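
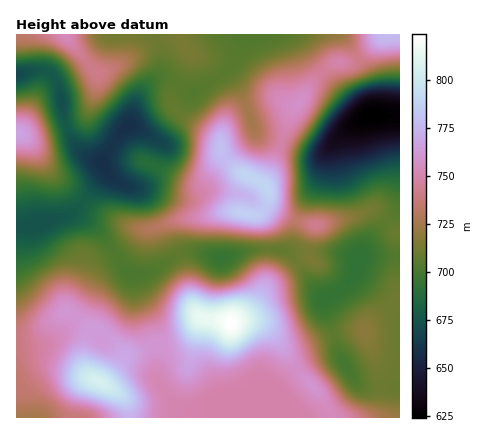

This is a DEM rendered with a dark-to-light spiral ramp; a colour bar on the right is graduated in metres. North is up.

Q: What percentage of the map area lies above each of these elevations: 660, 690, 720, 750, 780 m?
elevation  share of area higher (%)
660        96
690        83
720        50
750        26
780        6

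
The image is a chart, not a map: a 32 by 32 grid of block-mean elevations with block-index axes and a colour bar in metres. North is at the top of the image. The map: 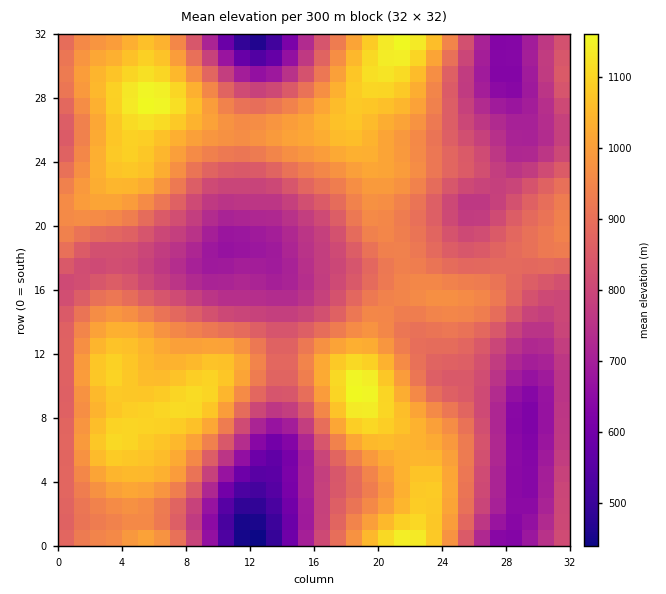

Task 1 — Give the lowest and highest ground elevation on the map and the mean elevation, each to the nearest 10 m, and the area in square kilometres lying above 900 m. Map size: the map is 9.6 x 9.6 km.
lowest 430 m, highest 1170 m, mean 890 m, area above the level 45.8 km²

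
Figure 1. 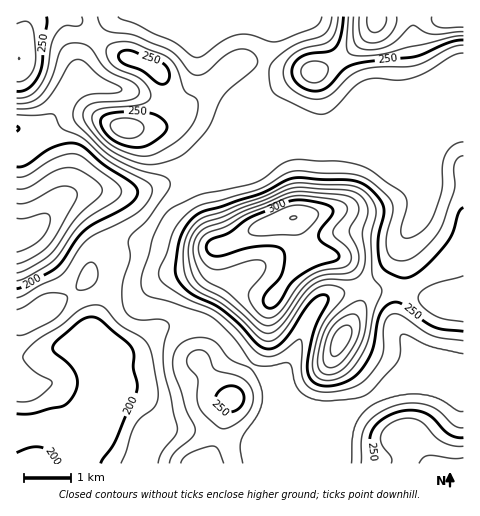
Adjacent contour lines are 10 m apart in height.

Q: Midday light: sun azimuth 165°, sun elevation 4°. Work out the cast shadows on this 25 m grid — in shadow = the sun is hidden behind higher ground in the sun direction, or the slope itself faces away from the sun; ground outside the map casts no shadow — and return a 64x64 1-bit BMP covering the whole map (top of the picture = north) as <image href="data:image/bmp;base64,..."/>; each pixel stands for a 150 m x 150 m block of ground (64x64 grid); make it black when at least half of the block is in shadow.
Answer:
<image width="64" height="64" href="data:image/bmp;base64,Qk0+AgAAAAAAAD4AAAAoAAAAQAAAAEAAAAABAAEAAAAAAAACAAATCwAAEwsAAAIAAAAAAAAA////AAAAAAAAAAAAAAAAAAAAAAAAAAAAAAAAAAAAAAAAAAAAAAAAAAAAAAAAAAAAAAAAAAAAAAAAAAAAAAAAAAAAAAAAAAAAAAAAAAAAAAAAAAAAAAAAAAAAAAAAAAAAAAAAAAAAAAAAAAAAAAAAAAAAAAAAAAAAAAAAAAAAAAAAAAAAAAAAAAAAAAAAAAAAAAAAAAAAAAAAAAAAAAAAAAAAAAAAAAAAAAAAAAAMAAAAAAAAAAwAAAAAAAAAAAAAAAAAAAAAAAAAAAAAAAAAAAAAAAAAAAAAAAAAAAAAAAAgAAAAAAAAAAAAAAAAAAAAAAAAAAAAAAAAAAAAAAAAAAAAAAAAAAAAAAAAAAAAAAAAAAB8AAAAAAAAAH8AAAAAAAAAf/AAAAAAAAB//gAAAAAAAH//8AAAAAAAP//+AAAAAAAP//+AAAAAAAf//4AAAAAAAf//AAAAAAAA//4AAAAAAAA/4AAAAAAAAAcAAAAAAAAAAAAAAAAAAAAAAAAAAAAAAAAAAAAAAAAAAAAAAAAAAAAAAAAAAAeAAAAAAAAAD4AAAAAAAAAPAAAAAAAAAAAAAAAAAAAAAAAAAAAAAAAAAAAAAAAAAAAAAAAAAAAAAAAAAAAAAAAAAAAAAAAAAAAAAABAAAAAAAAAAAAAAAAAAAAAAAAAAAAAAAAAAAAAAAAAAAAAAA=="/>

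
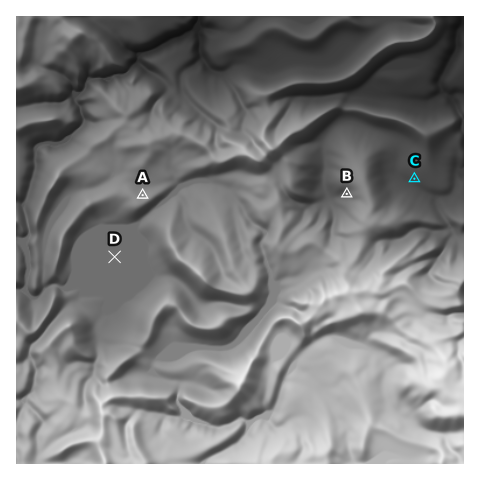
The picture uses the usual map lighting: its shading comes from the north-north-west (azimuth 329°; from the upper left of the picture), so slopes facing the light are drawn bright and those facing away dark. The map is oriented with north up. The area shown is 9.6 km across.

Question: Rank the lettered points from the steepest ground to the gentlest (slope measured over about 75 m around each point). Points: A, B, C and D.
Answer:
B A C D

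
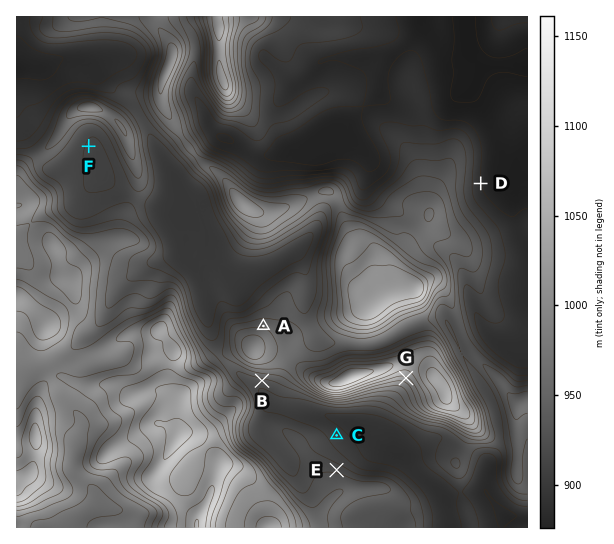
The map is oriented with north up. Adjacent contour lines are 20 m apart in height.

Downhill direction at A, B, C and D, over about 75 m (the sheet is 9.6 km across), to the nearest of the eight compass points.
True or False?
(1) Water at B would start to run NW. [False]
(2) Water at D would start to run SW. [False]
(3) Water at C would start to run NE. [True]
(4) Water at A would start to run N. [True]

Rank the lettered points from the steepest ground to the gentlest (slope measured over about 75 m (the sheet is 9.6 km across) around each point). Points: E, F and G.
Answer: G E F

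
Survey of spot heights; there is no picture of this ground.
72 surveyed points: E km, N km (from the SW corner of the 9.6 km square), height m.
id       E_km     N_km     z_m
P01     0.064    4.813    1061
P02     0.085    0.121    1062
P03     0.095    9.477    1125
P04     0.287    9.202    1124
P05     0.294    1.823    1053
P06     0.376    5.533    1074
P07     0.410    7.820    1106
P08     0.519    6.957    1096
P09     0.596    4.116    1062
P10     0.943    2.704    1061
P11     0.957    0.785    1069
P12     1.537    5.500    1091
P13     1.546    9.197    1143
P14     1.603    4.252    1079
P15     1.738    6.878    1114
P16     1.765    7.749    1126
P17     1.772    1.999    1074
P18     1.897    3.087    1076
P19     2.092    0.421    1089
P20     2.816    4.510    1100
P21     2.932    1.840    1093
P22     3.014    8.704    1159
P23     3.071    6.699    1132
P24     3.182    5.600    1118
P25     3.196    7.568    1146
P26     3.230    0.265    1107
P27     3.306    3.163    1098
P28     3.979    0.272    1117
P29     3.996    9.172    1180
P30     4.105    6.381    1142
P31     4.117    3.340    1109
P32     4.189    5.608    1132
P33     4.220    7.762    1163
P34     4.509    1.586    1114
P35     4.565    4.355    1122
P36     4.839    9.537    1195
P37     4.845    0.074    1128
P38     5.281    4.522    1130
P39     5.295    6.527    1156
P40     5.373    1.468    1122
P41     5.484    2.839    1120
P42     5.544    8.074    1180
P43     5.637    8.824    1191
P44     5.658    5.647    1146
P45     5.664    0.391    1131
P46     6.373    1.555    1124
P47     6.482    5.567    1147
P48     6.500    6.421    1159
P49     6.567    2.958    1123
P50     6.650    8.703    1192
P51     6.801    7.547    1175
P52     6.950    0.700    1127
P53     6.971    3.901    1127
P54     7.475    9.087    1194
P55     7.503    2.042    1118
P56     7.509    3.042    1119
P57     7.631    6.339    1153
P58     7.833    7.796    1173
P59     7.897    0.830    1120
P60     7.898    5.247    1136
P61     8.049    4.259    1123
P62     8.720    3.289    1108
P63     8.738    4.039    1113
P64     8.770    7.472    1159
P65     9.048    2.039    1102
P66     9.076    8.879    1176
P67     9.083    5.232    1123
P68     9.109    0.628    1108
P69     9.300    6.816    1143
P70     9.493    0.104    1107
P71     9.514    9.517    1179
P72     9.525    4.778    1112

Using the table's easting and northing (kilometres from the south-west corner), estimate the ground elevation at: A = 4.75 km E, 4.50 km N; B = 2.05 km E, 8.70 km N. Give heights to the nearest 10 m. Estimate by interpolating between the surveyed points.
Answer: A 1130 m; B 1140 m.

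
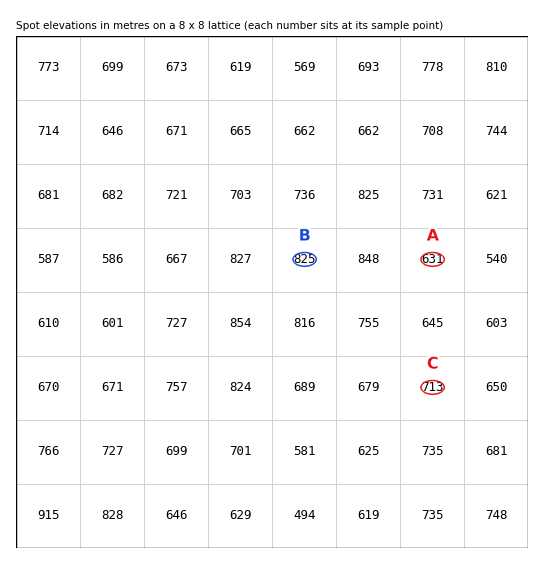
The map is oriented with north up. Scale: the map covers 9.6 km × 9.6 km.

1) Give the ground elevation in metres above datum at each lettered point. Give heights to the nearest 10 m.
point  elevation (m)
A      630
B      820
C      710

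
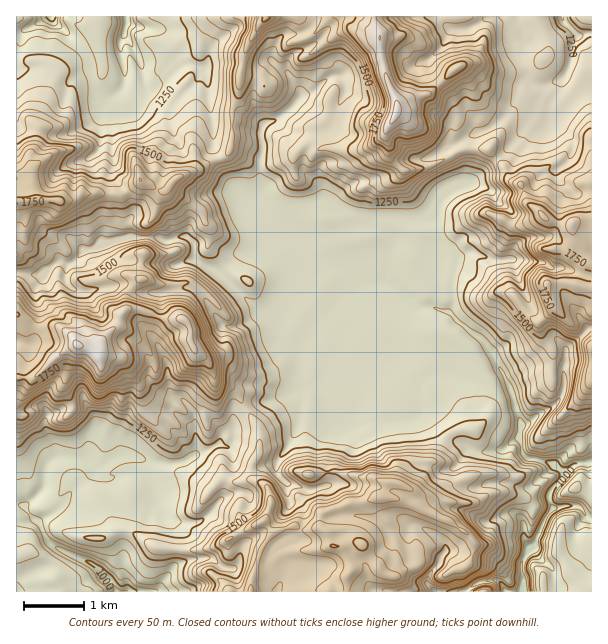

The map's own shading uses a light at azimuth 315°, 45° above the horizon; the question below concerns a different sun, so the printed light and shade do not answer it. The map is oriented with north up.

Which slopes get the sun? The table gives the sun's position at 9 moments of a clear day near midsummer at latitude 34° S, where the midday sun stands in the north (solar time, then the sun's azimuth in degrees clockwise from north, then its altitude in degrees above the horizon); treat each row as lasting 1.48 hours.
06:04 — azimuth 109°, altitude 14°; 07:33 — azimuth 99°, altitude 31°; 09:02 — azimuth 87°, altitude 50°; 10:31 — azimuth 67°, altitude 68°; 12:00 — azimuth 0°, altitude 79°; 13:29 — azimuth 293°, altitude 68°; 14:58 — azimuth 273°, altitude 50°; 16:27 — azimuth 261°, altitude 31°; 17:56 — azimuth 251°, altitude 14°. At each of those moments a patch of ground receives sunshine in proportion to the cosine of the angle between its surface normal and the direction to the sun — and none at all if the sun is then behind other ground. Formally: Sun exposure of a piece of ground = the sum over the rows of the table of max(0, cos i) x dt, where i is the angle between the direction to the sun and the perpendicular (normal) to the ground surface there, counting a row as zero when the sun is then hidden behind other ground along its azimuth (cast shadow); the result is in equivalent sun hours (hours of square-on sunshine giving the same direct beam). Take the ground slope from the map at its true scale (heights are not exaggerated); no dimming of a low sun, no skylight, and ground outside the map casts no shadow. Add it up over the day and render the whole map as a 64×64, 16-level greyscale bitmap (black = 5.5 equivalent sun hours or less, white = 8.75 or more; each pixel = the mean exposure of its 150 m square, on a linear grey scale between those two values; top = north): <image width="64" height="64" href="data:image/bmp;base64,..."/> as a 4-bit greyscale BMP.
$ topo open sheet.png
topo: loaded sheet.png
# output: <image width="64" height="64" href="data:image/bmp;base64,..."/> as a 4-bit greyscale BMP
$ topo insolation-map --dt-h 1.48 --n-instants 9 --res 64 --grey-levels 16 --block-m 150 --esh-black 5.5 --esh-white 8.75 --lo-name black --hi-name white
<image width="64" height="64" href="data:image/bmp;base64,Qk12CAAAAAAAAHYAAAAoAAAAQAAAAEAAAAABAAQAAAAAAAAIAAATCwAAEwsAABAAAAAAAAAAAAAAABEREQAiIiIAMzMzAERERABVVVUAZmZmAHd3dwCIiIgAmZmZAKqqqgC7u7sAzMzMAN3d3QDu7u4A////AO///u7Zh6mszLmYq4rN7//t3u7uynmnAAAAAwI17u7///7u/rhZvNzNuEaWZ97v//7d3e3MuVAnQQACYATt7/7//u7Jh27d25y5h1eXzv///t3O7e3NokfdcjaAB5vf7/7+yHhX3u3Kh6qImJrO///u3N7+3e7saLzZiYACe+7/79mIVYzu273KupiNrK7/7u287u3e7v66zedXphEb/v/uuWebzd3LzLmamZysve/+3d7u7N7e7dzN2HenEAfu7+24zt3d7u2qmsy6U6us7u7c7+3N3d7d28yBWbgQBN3d7Lze3e7u3czN3cuYh53HrLy7zMzu7uyr1yeKyiIBvcjd3u7u/+7t3d7bnMvHOKY3nO7u7/7tvNtnmJvKSAAWme7v/////+3d7ty3ysmXtXiXa+7uzM3uzLp5qoitUiNE7u7///7v/93u3MmcuriUaoZlVq3u7+3LiIrLvNxQIl3/7v//7u/+3e7dzazLmoVoesyZvO7uuYrNy6vMzFAb7v/u///v/+7e7t3d3c23NiOJvMq8uoZ6qrzcvNyrszLM/+/////////t3dzbvMl1iprLcgIDirzMl4mqynmWhEb/7////////+3dzNvM6ndDM1MQADebzMu5dmaIQ1ZXad7v///////tvNzcqszdiZhmVXl1cyNFebzMy5lANo25zO7u/////tqs3dzd3N7Ku7u7zMuodnic3c3dtyrMq+6pvKrO///siN3cvN7d3czd7u7u7u7d3M3+7t6kSduovYWZVFrv7ceN7sytzu3tze3v/////+7u7d7u7sN3inp22ni7ZqzJqe7t3L7N7tvN7e/////////+7t7utVd1qpe6pIzIJIeL7t7bzLvevM3e///////////u7u6Fh2ZMucNGmqUiSpvd7tvJiM3d3u/////////////+7WaapVa7uCa6YDQonLzMu6d4zd3e//////////////77Z6zLBZzcZL1QNVmruamHiZi73d7///////////////mJvNwVbMvIfXRqiaqciHR6iavN3u7/////////////yJvN3Chr3auZd527u7xnirx6u73d7e////////////6ZrM3cOXnd2rua7s3LyXic14uqvN3d3v//////////+5vMzN1ZiN3tut3uvM3Jia6VeZq83d3d3//////////Ju8zMzGd47N27u9vLzLir3XZ1is3d3d3e/////////au6upmacmfs3Lichr68qrvcVpeazt3d3d3v//////7cy5u4eJUomemHe5ZGrru9vMZIV5u93d3d3d/////+7u3JnKetxZy4pWiVI1eZu5ZnRGloq83d3d3d3v///+7v7Kq7mdya3L2FdmZXdSRCNUEnuoi93t3d3d3e//////7bzMqciX3d7nmZmKvLqcyrzLzYasve3d3d3d7/////7d3Km8dnne7uq7qqvd3d3cqIulWcvN7t3d3d3//////d3duZk2erzLzMzMqIm8y5dkESa8zM3e3d3d3f/////t3d3clVdTFYzovN27zcu725marMzd3d3u7d3u/////t3d7tupmWV5vey83dq6iKzciZnJve3e7v/////////93d3d3KmVEYz/7czd3cvbYgAzWLnt3d7//////////+3d3dzMt3h3ru/+vN3d68zMlpq8l9zN7///////////3d3t3cuZNYnN7/7Mp53u3tuGKbur673v/////////////+3ImJvLqr3u/tu4Wc3u7dyoq73Kzd7////////////+3MqHqYu8uZztuayHm83MzNibzbrd3f///////u7u7t3cqHYEZrl4ZZ3dzcyqrMyr3JvKq93d//////26l4msvdyWQVd5aMypveyIutzM3bvuuaq97d3/7Lzv7Ku6domM3duHl2yszNzu/aeXh4m7zdzXeHrd3/7KvO27ze3ZVVe93blnjMqr3e79qVVYqXi6uoiqh4q+66zLyqu6u6qFICe8qZtozbury+2pqXiXmLq5hpu4V73Mzcut7tuni3i6YUh3u6ir3LvZyqqHaYeYi6y6zLzKvLze7crMy7qomszMd4rc26qrzNh5QlmVmHRHzbrMy9vLq97v7u3LhphFWe7e3c3e3LvM2ompdDWadWisvN3M3LurzN7t3Ll4lVVEvu7Lzd7t3Mvd3t3Mu7upmrzc3rzMvLrN7u3Luoi4y6aq3u7d7v3d26zbqrzd3Mu7zu3dvM28yty83buqhb3siKrd3u7v/d3cu6vMzd7d7t3e7ezLzrqqnMzdy7l1ftuInNzN3v//7u3Mzd3d3t7//t3+28u9u6pp3M3Ku5Z93Ieb283d7////u3e7u7e/+7+3e/cy5us3Gi9zMm7hJmammi63M3d7/7//u7u7u//7v7+3sy7i73teJ3MqbpUtmZ5t4vMze3e7u/+7u/u7//e7v/dzLuLzdt5m8uat0moiqm7esvN7c/t3v7//u7//s3d/t3du5rMypqHnJmWXJq6qIm7uazd3+3N/u7u3v/9vM3t3ty7msrKmblXiGSNi8qJVVioq93P/azt3u7u//ybvu3d7cuot7u4i8ZGRb2azLiHVpm93c3tqe3d3M7//Ii+7d7t2rh4eszcvaVs7rzNusqYq73d3d2orKh1vf/9Vqzd7d3bmllGre7cyt3tqnir3cubzd3e2Ja9ula97/1zrt3t3d2omLet/t3MvNuIiazczNze7v62XO"/>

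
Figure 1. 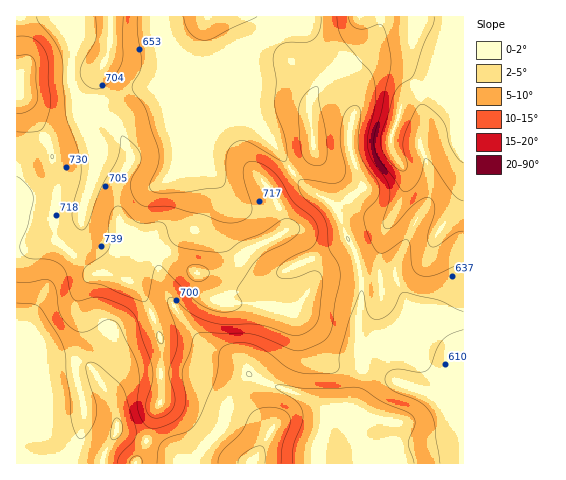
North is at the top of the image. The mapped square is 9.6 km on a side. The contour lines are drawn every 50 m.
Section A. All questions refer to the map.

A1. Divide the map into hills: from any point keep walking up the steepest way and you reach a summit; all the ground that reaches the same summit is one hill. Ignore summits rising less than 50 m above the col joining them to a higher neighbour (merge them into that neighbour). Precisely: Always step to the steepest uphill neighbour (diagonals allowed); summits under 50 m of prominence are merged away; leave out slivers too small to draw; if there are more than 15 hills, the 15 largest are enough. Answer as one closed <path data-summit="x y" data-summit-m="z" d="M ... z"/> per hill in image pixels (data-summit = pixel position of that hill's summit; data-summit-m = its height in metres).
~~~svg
<path data-summit="392 134" data-summit-m="838" d="M463 16l-305 1 0 11 6 17 20 24 14 25 4 4 11-3 10 1 18 8 7 6 52 71 11 10 25 16 9 27 11 18 5 25 0 24-2 11 0 32 3 17-1 21-7 28-17 2-9 7-11 30 1 15 146-1z"/><path data-summit="197 273" data-summit-m="813" d="M154 88l-18 0-30 12-28 4 2 16 18 32-3 20-14 42-28 2-37-9 0 167 20-10 20-3 26 1 12 9 17 29 3-11 12-11 11-4 55 0 18 12 14 4 11-3 15-13 9 6 34 12 22 10 10 10 1 11 2-5 9-6 10-3 7 1 8-35 0-14-3-17 2-67-5-25-11-18-9-27-25-16-11-10-28-41-24-30-7-6-26-9-26 4z"/><path data-summit="18 95" data-summit-m="826" d="M158 16l-142 1 1 189 7 4 29 6 28-2 14-42 3-20-18-32-2-16 28-4 30-12 18 0 35 11 13-2-18-28-20-24-6-17z"/><path data-summit="251 462" data-summit-m="661" d="M250 374l-10 9-8 12-6 12-3 20-33 36 126 1 1-15 8-25 0-12-2-3-8-7-16-8-32-10z"/>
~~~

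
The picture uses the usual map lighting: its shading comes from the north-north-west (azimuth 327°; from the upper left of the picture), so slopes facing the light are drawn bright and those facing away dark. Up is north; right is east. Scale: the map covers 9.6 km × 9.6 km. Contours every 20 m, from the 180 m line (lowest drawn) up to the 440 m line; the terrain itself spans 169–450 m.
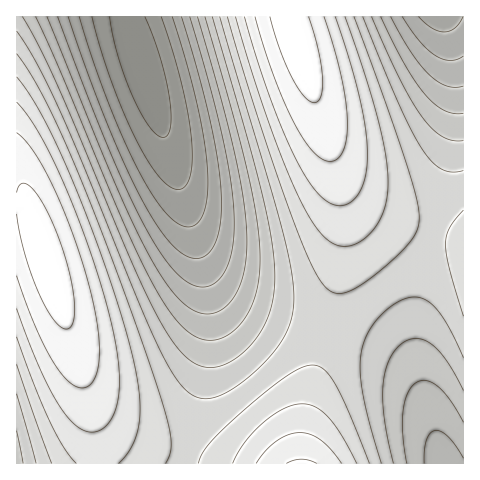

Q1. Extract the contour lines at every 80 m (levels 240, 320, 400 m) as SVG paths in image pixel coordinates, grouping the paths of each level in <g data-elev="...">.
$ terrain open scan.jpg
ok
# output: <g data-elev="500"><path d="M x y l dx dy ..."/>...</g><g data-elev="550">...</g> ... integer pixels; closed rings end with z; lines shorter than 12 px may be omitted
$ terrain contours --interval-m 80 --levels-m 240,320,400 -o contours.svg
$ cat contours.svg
<g data-elev="240"><path d="M181 17l16 53 12 46 8 41 4 32 0 28-4 21-8 15-6 4-6 1-11-2-14-12-14-18-15-25-18-36-19-43-38-105"/><path d="M463 17l-8 11-10 4-13-4-13-11"/></g><g data-elev="320"><path d="M393 463l-8-40-2-33 1-14 3-12 5-10 6-7 7-6 8-2 8 0 9 4 8 7 8 10 17 30"/><path d="M17 431l6 32"/><path d="M463 141l-10 0-11-4-9-7-10-12-23-38-28-63"/><path d="M212 17l50 178 10 47 3 36-1 17-4 16-5 14-8 12-11 13-12 10-12 6-12 2-13-3-12-9-13-16-14-23-28-59-74-175-18-39-16-27"/></g><g data-elev="400"><path d="M342 463l-10-13-11-10-10-6-11-1-12 2-11 6-11 10-10 12"/><path d="M17 309l24 62 12 24 10 17 11 12 10 7 10 1 9-3 7-8 5-9 3-12 1-14-2-33-9-45-20-63-26-66-24-48-11-16-10-13"/><path d="M244 17l26 80 14 36 13 27 11 21 12 14 10 8 11 3 11-5 9-12 5-17 1-21-2-26-6-31-10-35-14-42"/></g>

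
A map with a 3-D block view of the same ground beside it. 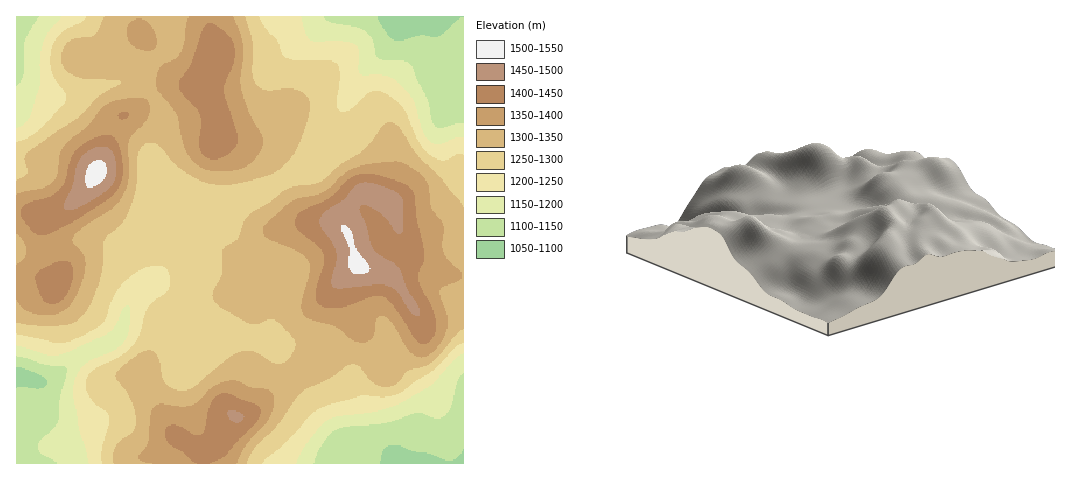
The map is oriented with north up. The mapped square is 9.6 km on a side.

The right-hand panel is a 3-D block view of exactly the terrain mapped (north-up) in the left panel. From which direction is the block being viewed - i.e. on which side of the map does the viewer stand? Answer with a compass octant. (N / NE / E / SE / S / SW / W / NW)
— SE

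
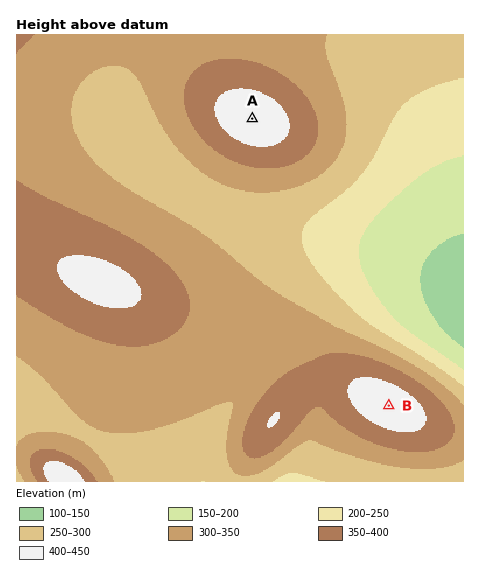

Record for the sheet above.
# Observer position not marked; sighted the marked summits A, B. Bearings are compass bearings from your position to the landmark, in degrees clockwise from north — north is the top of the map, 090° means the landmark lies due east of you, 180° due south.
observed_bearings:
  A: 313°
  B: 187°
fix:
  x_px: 406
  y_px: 262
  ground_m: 160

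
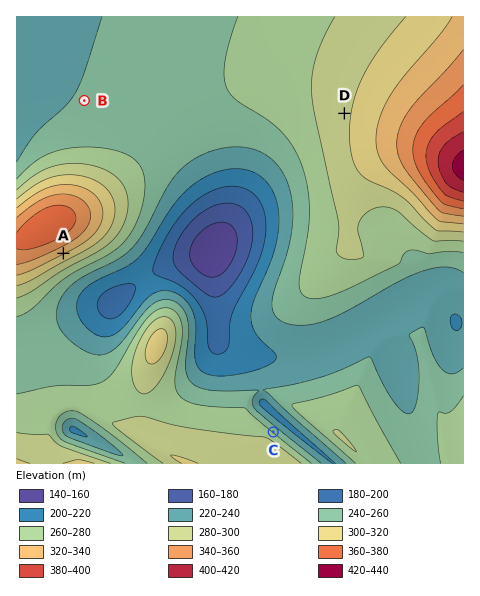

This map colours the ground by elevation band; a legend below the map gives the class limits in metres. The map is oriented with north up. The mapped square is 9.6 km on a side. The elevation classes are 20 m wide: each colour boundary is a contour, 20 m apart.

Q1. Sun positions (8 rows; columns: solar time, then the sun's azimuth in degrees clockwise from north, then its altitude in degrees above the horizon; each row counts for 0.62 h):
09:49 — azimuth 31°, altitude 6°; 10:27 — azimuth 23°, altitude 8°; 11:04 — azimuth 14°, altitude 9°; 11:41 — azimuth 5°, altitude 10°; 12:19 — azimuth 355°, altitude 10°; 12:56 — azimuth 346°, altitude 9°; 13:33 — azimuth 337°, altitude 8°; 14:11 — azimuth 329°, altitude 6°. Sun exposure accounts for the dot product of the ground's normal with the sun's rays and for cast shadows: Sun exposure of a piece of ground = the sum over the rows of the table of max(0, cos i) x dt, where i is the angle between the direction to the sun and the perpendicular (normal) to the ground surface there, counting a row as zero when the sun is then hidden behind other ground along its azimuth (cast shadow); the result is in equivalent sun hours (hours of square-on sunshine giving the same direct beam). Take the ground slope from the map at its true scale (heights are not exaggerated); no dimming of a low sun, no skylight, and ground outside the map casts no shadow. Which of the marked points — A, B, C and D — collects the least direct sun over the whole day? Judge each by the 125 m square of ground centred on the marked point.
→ A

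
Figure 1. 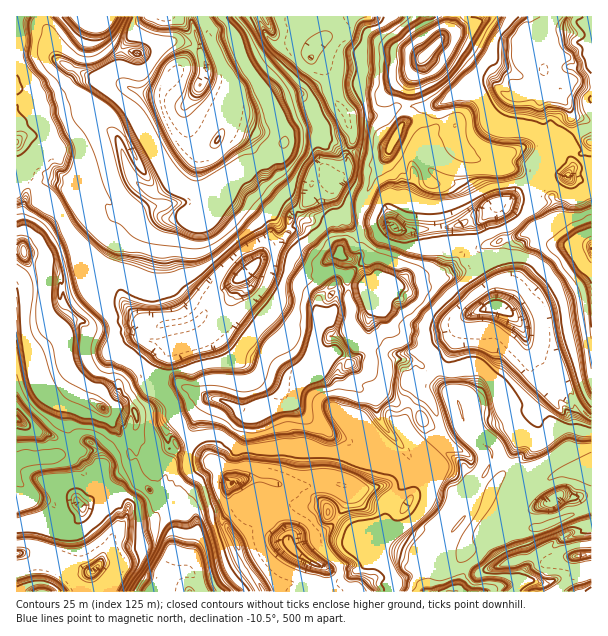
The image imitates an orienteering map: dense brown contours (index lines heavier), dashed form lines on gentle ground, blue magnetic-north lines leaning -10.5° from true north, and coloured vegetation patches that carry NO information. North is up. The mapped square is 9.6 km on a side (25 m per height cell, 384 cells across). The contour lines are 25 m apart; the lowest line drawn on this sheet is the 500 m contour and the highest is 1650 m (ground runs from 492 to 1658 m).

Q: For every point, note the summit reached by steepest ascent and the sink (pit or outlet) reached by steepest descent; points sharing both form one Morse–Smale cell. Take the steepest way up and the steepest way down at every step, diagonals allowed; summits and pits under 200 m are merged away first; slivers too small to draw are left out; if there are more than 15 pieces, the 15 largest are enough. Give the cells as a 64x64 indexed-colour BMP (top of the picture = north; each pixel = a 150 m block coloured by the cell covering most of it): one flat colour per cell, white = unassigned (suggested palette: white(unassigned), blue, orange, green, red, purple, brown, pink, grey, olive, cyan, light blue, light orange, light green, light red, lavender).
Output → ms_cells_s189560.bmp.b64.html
<image width="64" height="64" href="data:image/bmp;base64,Qk12CAAAAAAAAHYAAAAoAAAAQAAAAEAAAAABAAQAAAAAAAAIAAATCwAAEwsAABAAAAAAAAAA////ALR3HwAOf/8ALKAsACgn1gC9Z5QAS1aMAMJ34wB/f38AIr28AM++FwDox64AeLv/AIrfmACWmP8A1bDFAAAAAAAAu7u7AADu7u7nd3d3d3fd3d3dmZmZmZmZmQAAAAAAAAALu7uwAO7u7nd3d3d3d3fd3d2ZmZmZmZmZmQAAAAAAAAu7u7AO7u7nd3d3d3d3d93d3ZmZmZmZmZmZkAAAAAAAu7u7sADu7ud3d3d3d3d33d3dmZmZmZmZCZmQAAAAAAC7u7uwAO7ud3d3d3d3d3fd3d2ZmZmZmZmZmZAAAAAAAAu7u7AA7u53d3d3d3d3d93d3dmZmZmZmZmZkAAAAAAAC7u7sADu53d3d3d3d3d3fd3d3ZmZmZmZmZmQu7u7AAAAu7uwAO7nd3d3d3d3d3d33d3d0AmZmZmZmZm7u7uwAAC7u7AO7ud3d3d3d3d3d3fd3d3dAJmZmZmZmbu7u7AAALu7AA7u7nd3d3d3d3d3d33d3d0AmZmZmZmZu7u7uwAAu7AADu7ud3d3d3d3d3d3Vd3d3QAJmZmZmZm7u7u7sLu7sO7u7u53d3d3d3d3d3VVXd3d0AmZmZmZmbu7u7u7u7sADu7u7lVVVVVVVVd3dVVV3d3QBmaQaZmZu7u7u7u7sAAO7u7lVVVVVVVVV3d3VVXd3QBmZmZmZpALu7u7sLsARA7u7lVVVVVVVVVVd3VVVd3QAAZmZmZmZgAAALuwAEREQO7lVVVVVVVVVVV3dVVQ3QAABmZmZmZmAAAAuwAARERA7lVVVVVVVVVVVXdVVQAAAABmZmZmZmYAAP8AAAREREAFVVVVVVVVVVVVdVVVAAAABmZmZmZmZg///wAABEREQDNVVVVVVVVVVVVVVVAABmBmZmZmZmZm////AABEREREM1VVVVVVVVVVVVVVUAAGZmZmZmZmZmb///8AAEREREQzNVUzMzVVVVVVVVVVAGZmZmZmZmZmav////REREREQzMzMzMzMzVVVVVVVczAZmZmZmZmZmaq////REREREQzMzMzMzMzNVVVVVXMzMZmZmZmZmZmaqr///REREREQzMzMzMzMzMzVVVVXMzMxmZmZmZmZmaqqv//REREREREMzMzMzMzMzM1VVXMzMwAZmZmZmZmaqqq//9EREREREQzMzMzMzMzMzNVXMzMzMAGZmZmZmaqqqr//0REREREREMzMzMzMzMzMzMzzMzMzABmZmZmaqqqqv/0REREREREQDMzMzMzMzMzMzM8zMzMwAZmZmZqqqqq/0REREREREAAAAMzMzMzMzMzMzzMzMzMBmZmZmqqqqr/REREREREEQAAADMzMzMzMzMzPMzMzMzGZmZmqqqqqv9EREREREERERAAAzMzMzMzMzM8zMzMzMxmZmqqqqqq/0REREREEREREQADMzMzMzMzMzPMzMzMzMxmqqqqqqr/REREREQREREREAAzMzMzMzMzM8zMzMzMzMqqqqqqqv9EREREQREREREREDMzMzMzMzMzPMzMzMzMyqqqqqqq/0REREQRERERERERMzMzMzMzMzMwDMzMzMzKqqqqqqr/REREQRERERERERETMzMzMzMzMwAAAAzMzMqqqqqqqvREREQRERERERERERETMzMzMzMzAAAAAAzMqqqqqqqq9EREQRERERERERERERMzMzMzAAAAAAAAAMqqqqqqqqpERERBERERERERERERERMzMzMwAAAAAAAAAKqqqqqqqkRERBERERERERERERERETMzMzMAAAAAAAAAAACqoAAAREREERERERERERERERERMzMzMwAAIiIgAAAAAAAAAABEREEREREREREREREREREzMzM4IiIiIiIiAAAAAAAAAEREQRERERERERERERERERMzM4giIiIiIiIiIAAAAAAAREERERERERERERERERERETMziIIiIiIiIiIiIAAAAABEEREREREREREREREREREREziIgiIiIiIiIiIiAAAAAEQRERERERERERERERERERETOIiCIiIiIiIiIiIiAAACERERERERERERERERERERERERiIgiKIIiIiIiIiIiIiIREREREREREREREREREREREREYiIKIgiIiIiIiIiIiIhERERERERERERERERERERERERiIiIiCIiIiIiIiIiIiERERERERERERERERERERERERGIiIiIgiIiIiIiIiIiIREREREREREREREREREREREREYiIiIiCIiIiIiIiIiIhERERERERERERERERERERERERiIiIiIiCIiIiIiIiIiERERERERERERERERERERERERGIiIgiIiIiIiIiIiIiIRERERERERERERERERERERERGIiIiCIiIiIiIiIiIiIhEREREREREREREREREREREREYiIiIIiIiIiIiIiIiIiEREREREREREREREREREREREYiIiIgiIiIiIiIiIiIiIRERERERERERERERERERERERiIiIiIIiIiIiIiIiIiIhEREREAABERERERERERERERGIiIiIgiIiIiIiIiIiIiERERAAAAERERERERERERERGIiIiIiIIiIiIiIiIiIiIREQAAAAARERERERERERERGIiIiIiIgiIiIiIiIiIiIhERAAAAABERERERERERERGIiIiIiIiIIiIiIiIiIiIiEREAAAAAARERERERERGIiIiIiIiIiIiCIiIiIiIiIiIREAAAAAABEREREREREYiIiIiIiIiIiIgiIiIiIiIiIhEQAAAAAAAREREREREYiIiIiIiIiIiIiCIiIiIiIiIi"/>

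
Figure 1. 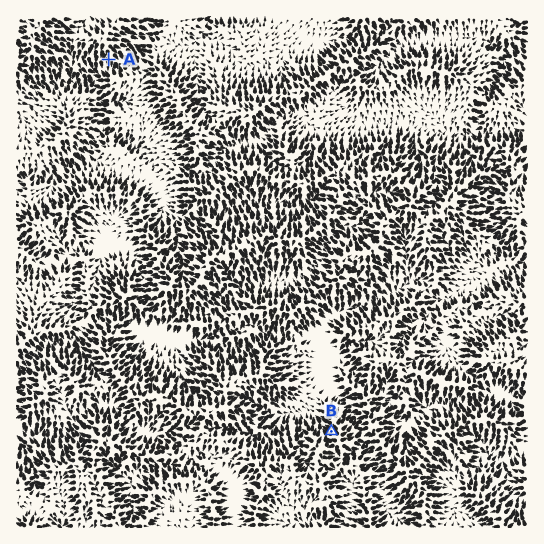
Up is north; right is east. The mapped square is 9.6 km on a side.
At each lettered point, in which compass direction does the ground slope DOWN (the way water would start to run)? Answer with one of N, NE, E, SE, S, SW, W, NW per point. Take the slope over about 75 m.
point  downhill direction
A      S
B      NW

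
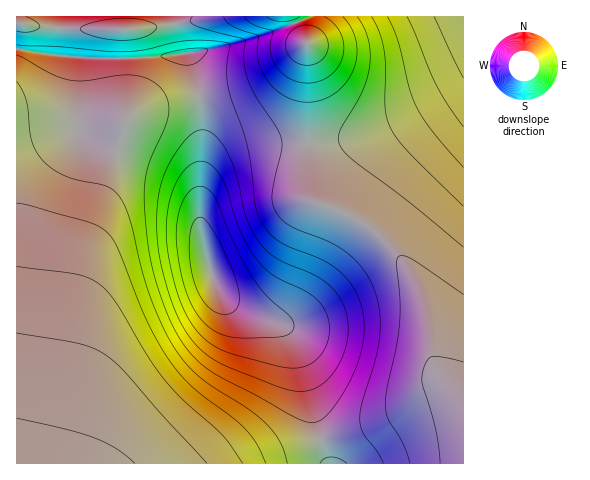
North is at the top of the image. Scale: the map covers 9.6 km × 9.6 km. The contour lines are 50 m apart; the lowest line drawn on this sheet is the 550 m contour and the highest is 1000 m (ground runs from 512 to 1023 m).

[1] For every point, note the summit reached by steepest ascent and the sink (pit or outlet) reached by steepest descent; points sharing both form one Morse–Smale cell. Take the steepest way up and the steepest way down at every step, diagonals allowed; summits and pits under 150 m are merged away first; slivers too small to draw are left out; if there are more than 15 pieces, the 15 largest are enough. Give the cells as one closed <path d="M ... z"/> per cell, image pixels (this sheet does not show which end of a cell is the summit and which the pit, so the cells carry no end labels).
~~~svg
<path d="M17 49l-1 414 312 1-11-36-16-71-10-22-8-9-32-11-20-11-12-12-7-15-12-48 2-118-13-57-41 4-49 1-45-3z"/><path d="M293 16l-276 0-1 32 38 8 45 3 49-1 40-5 8 25 6 33-2 118 12 48 7 15 12 12 20 11 32 11 8 9 10 22 16 71 12 35 134 1 1-61-29-38-7-52-16-39-20-26-23-21-32-17-19-6-6-5-4-48 0-103z"/><path d="M463 16l-169 1 14 31 0 103 4 48 6 5 19 6 32 17 23 21 10 12 19 33 7 20 7 52 28 37z"/>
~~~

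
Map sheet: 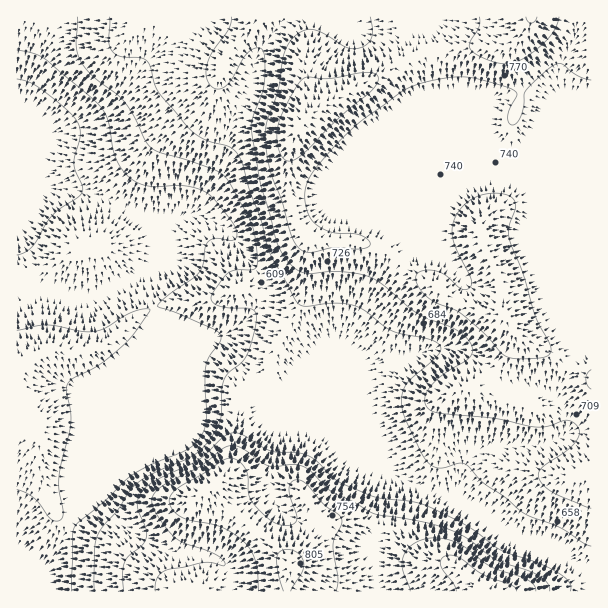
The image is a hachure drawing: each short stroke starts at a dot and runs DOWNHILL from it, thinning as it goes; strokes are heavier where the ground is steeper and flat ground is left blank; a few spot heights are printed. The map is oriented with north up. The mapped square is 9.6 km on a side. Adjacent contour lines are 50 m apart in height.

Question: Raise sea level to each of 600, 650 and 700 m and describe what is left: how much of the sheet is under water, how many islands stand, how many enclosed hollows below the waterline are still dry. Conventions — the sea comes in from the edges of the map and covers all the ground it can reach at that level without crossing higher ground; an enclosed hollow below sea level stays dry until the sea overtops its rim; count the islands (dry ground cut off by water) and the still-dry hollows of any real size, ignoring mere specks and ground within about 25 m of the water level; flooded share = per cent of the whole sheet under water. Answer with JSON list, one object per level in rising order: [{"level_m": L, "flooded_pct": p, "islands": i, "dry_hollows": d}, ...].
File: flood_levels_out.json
[{"level_m": 600, "flooded_pct": 28, "islands": 0, "dry_hollows": 0}, {"level_m": 650, "flooded_pct": 44, "islands": 0, "dry_hollows": 0}, {"level_m": 700, "flooded_pct": 56, "islands": 0, "dry_hollows": 0}]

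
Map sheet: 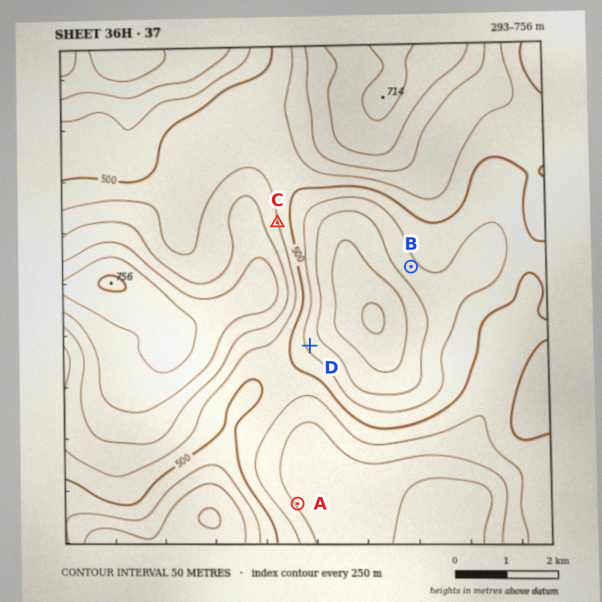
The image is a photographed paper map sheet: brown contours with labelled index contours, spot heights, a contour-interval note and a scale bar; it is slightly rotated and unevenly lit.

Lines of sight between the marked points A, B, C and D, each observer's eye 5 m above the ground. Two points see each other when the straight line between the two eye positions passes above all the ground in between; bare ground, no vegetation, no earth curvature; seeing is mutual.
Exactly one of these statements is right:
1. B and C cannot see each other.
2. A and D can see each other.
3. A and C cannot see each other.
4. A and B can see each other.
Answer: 3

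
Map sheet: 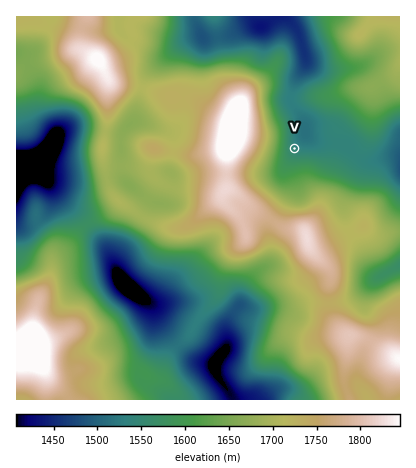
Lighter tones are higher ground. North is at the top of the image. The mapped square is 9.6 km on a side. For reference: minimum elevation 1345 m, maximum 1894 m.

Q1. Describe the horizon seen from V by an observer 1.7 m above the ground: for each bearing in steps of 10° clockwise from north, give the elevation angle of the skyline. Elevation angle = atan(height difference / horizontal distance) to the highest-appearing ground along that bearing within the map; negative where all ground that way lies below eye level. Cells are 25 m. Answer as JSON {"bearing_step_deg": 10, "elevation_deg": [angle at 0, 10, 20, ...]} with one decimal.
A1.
{"bearing_step_deg": 10, "elevation_deg": [-0.5, 0.5, 1.8, 3.0, 2.6, 3.1, 2.7, 1.7, 0.7, 0.0, 0.3, 0.9, 2.3, 3.9, 5.3, 6.4, 6.8, 7.8, 7.6, 7.1, 7.6, 8.2, 8.6, 8.8, 8.8, 10.2, 11.5, 12.8, 13.6, 13.5, 12.6, 11.2, 8.9, 5.6, 2.8, 1.1]}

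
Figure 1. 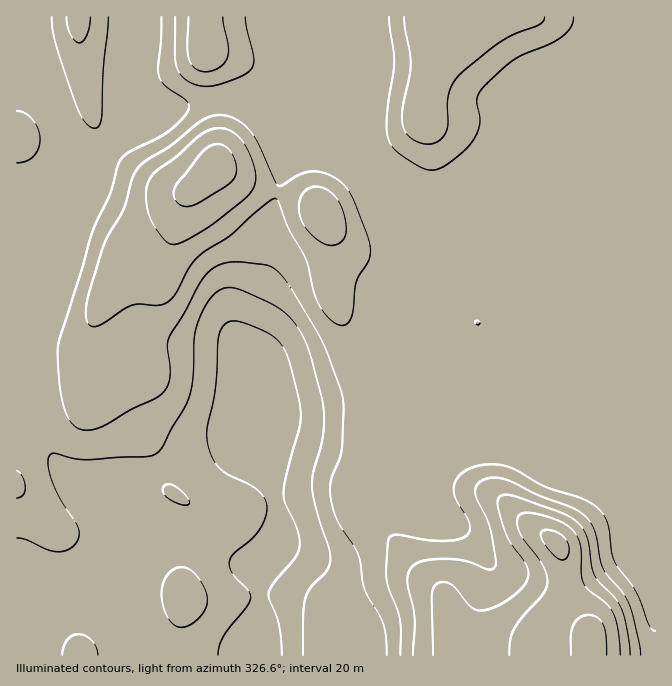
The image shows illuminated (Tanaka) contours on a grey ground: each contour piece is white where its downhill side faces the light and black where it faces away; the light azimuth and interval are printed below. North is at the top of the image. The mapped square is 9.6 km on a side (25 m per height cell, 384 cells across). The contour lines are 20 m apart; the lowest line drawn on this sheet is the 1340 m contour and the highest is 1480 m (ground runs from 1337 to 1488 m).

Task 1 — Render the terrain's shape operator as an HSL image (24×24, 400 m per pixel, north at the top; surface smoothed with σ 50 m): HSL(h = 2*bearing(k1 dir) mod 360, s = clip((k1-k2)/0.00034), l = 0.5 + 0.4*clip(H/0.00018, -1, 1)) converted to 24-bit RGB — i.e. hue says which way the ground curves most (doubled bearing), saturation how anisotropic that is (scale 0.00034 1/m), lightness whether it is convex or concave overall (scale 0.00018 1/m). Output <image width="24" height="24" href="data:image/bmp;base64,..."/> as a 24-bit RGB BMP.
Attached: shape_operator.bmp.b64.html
<image width="24" height="24" href="data:image/bmp;base64,Qk32BgAAAAAAADYAAAAoAAAAGAAAABgAAAABABgAAAAAAMAGAAATCwAAEwsAAAAAAAAAAAAAbnWDa5WbsbOYhluZd26Cmmlcu6lITHVTZn+ARz98WXeOz9yZh1WfIhtfV5yH4s2MgZ1jTWSUp4iTkG6JXXiP5Oat1+uyAAJcen+BZ49xmpNlhWR3c2SDomSPyLeeaYipR36RRT59WaOexM6IjUB7TzBpR4JZzNt/g8GPNIa8d2e5woS+ZrGrwOi67uHQDQAzgHx8g4VtgoVsgH2AX2KGdZanws6ycGise0mgRWebZ5uvsn5+nTqlaVStcqy8qd6ynb2YQF94QFJbpDgt5Pk3MP830ClVXANkfGJemZhhZZBoboJ7bH6DW59owaxafEhDVW14b4J7P3RljUJAhVhPV5pzaduih8qwwnewpB6QVhcohmkk6v/MEvEvJgwngE95YoNvhb6ebnyqdWyOeX1xf4FjoHlVn2VrVpxyYIaDUjlwkEdgmbJradKXVMNpZ3U7WCshZBE9wlrRzP/60vno4DX3OxB3cHiIesijY7ish0qDhnOElG2WhHmQha6riZ7BoJG/VEWWWC+FemakseOqYbqYhlpPgTxqiSt8Rp/DzP/poP/a1Cw91gB7kTCqinOQo8yXZjZvgHVagYBmXoNefKh8ca9/XIFujEVJdliGMjObeqe63+KjfUhsgHt4O2mNX5fky/r4l+59UCQPSCAHf0AkgWVSf49rxIVNgiJroYdOY4tPU5laa69WdJVgckt1gH5+fX6AMFmAj49j4rVkYmmGf3+Ac4J8II4iZ4wMkEwKfjM6gH19gH9/f4B/f4B9s0qQjjWpu62YfZqWbZF1jaVZXYtRTlt8gH9/f3+AN0x0fVhy2c+NZHuff3+AgH9/f4B/f4B+gIB+gH9/gIB/f3+Af4CAf3+Ai0WVfUSdx7mdnIKgkHWWoKyIZquLNliCf3+Af3+ASTJ0gIhXvdhtmmFsf3+Af3+AgIB/f4B/f4B/f3+AgH9/gIB/gIB/f3+AVkNwVIGauMOShn2klYivtaeggJ+mLTl/f3+Af3+ASyR0p59ts9V8XYyRf3+Af3+AgH9/gIB/f4B/f4B/f4CAf3+Af3+Af3+AW3O+RFa00bVnZoZQgohetqRaqaZiLTJzgH9/fVdvTipdsL5drdh3UHaQf3+Af36AlkBXoKpBSJxpfn+AgH9/gIB/gIB/f3+Aj3xPHC6D7Y2Lrptec2hOysBDia5IKzpPcEw/azpFSkJvstiGjtV/R1iJf3+AcnKCal3Gw9jcaka/eXiBf3+Af3+Af4CAf3+Af4B/F0lp1HaH5qGjWk2l0silp4hxNStjZlV6YISiO2u4yOayorN6QVV2fn+Afn+AOKpXpnA6hVhlgH9/gIB/gIB/gH9/f3+AgIB/WHCCG1qI7L2mZlmqz52GuU9WPzdzTrW6Voi5R0GH1+JorI5YTqmtXWiEf4B/f4B/gH9/gH9/f3+Af3+Af4CAf3+Af3+Af4B/fn+AEElz2MCbuVCLvV1Oy2lkX5CWNqZvOSlimT5fv+JxhN6hLiq+cmWDgIB/gH9/gIB/f4CAgH+AgIB/gH9/f4B/f3+Af4B/f3+AGWJ2rY1ozj1+t32AxJ+Wo4ONY45cCTRmgpDN2/LZfc++VBhrf3+AgIB/fXeBhpRuf3+Af3+Af3+Af3+AgH+Af3+AaY9JdYJ8WHaBLVdrrHy6wLfO1ZfCwoqpqMrHAHHKUN3z6vDaxxqdc0GCg0hQpY80RoNFgKBlcHuCf4B/gIB/gIB/f4CAf3+AjsB9OoCNf1VuGquCONy/lnrJ5oLV5NDSv97OFA6EKXYSn2sIhSs3kjR2mT1Et8xxTJl2XqdoWW6Df4B/f4B/f3+AgIB/f3+AxdnRRxyXwz1DPtZyG2clGVEmV7tZ7+jc0oagaQlrgnBxjo9JcYJ1SxiZ2Jy4wdy3Z5rBb4ygSW2Bf4B/f4B/f4B/gH+Af3+A0FlQZQ5yzeKPRpqofWCDTFolKE0AfpcAZxYAfT5BoUiMvLKiR5WMFzZu0K6Z6ueyTmx/kWCETWSPd3+Af4B/f4B/f4B/f3+AiGpRXx9+2/SZPViQYkCW1iXX5l1Ket4eLKl/WrC5bJ6hl5qAjXSmHj2Bq7ZO9L2DmUhMRXNBfYdcRnlffIB8f4B/f4B/f3+AcmWClxio4/mcMVWEOlN+WSSc8NHT3O/lPIHVV1KUfXqAjJBzjWRfNC1vnYNF3dB2vnmhqW6LZnJTd4JGK38rW4JYd4Jzf4B/PzF/vFjT8/jQL0mRPkV+IiFr3u2Q4ud9U0Fwall+f3+AkYl7ZHOVMh98vHWAxtKZgHGZx4i/jXbToJ7WebDXQnm3coqWc4CM"/>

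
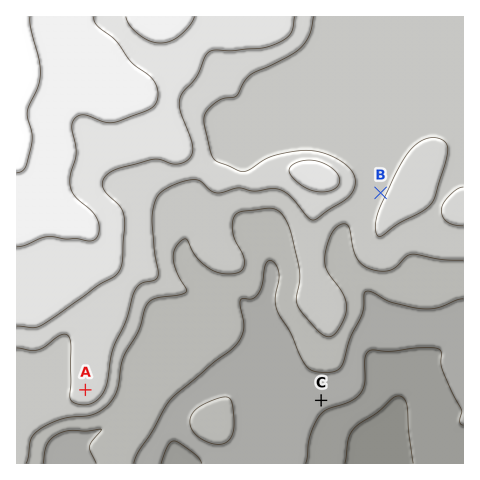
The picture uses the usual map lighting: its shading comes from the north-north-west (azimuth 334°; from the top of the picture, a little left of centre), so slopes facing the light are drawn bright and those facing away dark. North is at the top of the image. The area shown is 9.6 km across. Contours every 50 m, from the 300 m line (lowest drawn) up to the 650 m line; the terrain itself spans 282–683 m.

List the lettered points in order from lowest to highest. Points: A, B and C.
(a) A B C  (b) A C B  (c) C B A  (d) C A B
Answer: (c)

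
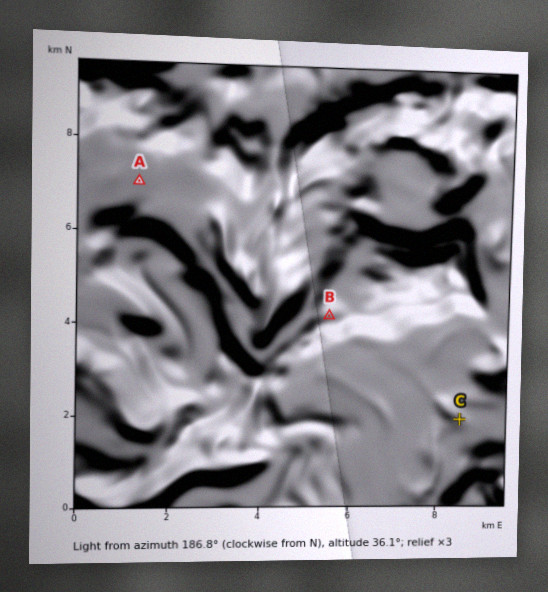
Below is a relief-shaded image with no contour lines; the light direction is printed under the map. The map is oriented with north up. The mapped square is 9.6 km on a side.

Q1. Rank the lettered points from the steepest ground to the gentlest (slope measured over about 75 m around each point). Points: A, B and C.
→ B C A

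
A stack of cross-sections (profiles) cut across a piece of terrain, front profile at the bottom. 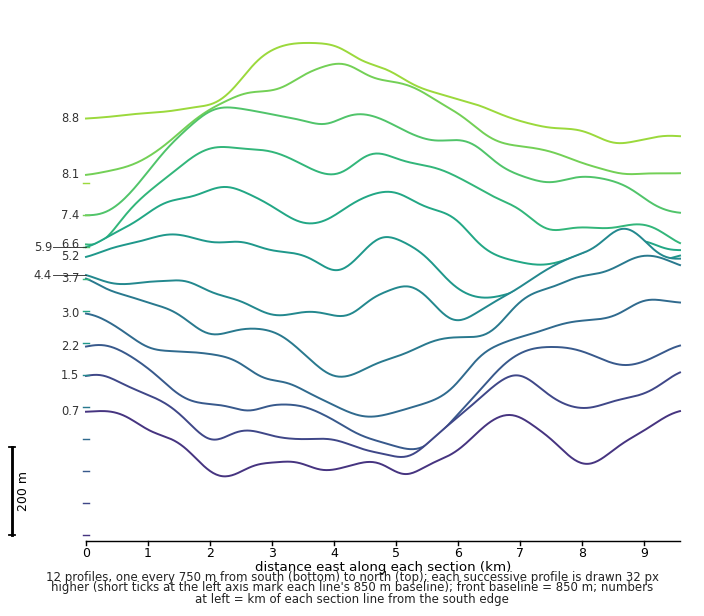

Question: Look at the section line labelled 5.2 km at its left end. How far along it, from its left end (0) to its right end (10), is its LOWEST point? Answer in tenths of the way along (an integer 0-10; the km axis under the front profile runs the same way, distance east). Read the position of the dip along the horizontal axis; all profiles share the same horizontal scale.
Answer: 7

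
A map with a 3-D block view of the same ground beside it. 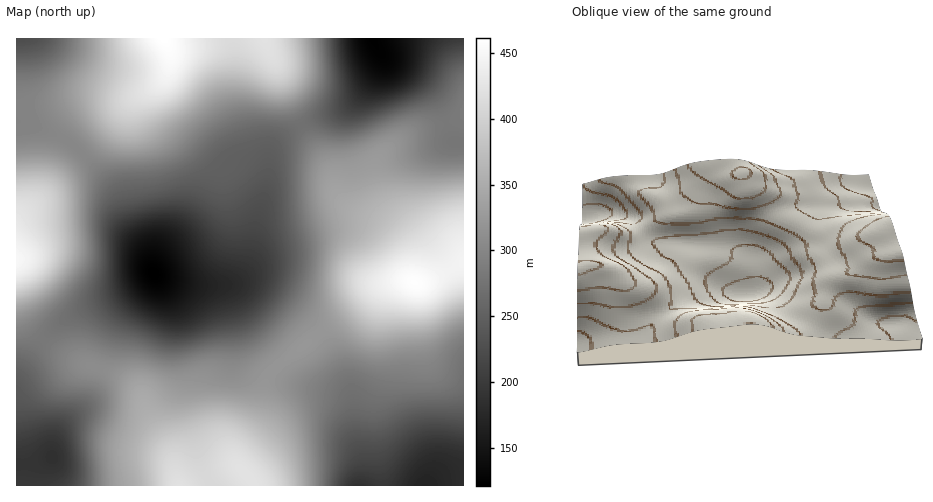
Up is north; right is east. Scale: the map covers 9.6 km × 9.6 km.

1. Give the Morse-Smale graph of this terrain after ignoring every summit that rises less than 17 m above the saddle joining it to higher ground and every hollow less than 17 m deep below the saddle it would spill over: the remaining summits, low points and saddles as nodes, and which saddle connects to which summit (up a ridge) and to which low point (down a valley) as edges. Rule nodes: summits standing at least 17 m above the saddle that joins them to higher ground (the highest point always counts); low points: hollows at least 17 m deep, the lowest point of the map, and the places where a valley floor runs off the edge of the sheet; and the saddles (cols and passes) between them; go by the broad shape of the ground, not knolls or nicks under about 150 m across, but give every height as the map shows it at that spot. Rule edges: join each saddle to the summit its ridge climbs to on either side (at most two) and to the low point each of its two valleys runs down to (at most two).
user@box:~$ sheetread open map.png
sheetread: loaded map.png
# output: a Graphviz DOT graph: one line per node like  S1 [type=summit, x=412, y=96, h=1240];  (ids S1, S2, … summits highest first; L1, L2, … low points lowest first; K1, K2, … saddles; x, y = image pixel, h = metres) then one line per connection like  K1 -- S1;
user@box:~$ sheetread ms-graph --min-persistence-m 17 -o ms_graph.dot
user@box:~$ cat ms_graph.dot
graph terrain {
  S1 [type=summit, x=164, y=39, h=461];
  S2 [type=summit, x=414, y=282, h=459];
  S3 [type=summit, x=17, y=260, h=451];
  S4 [type=summit, x=246, y=476, h=423];
  L1 [type=low, x=154, y=273, h=121];
  L2 [type=low, x=375, y=42, h=123];
  L3 [type=low, x=425, y=485, h=168];
  L4 [type=low, x=53, y=457, h=186];
  L5 [type=low, x=18, y=39, h=222];
  K1 [type=saddle, x=277, y=366, h=320];
  K2 [type=saddle, x=81, y=153, h=301];
  K3 [type=saddle, x=43, y=340, h=281];
  K4 [type=saddle, x=301, y=125, h=271];
  K1 -- S2;
  K1 -- S4;
  K1 -- L1;
  K1 -- L3;
  K2 -- S1;
  K2 -- S3;
  K2 -- L1;
  K2 -- L5;
  K3 -- S3;
  K3 -- S4;
  K3 -- L1;
  K3 -- L4;
  K4 -- S1;
  K4 -- S2;
  K4 -- L1;
  K4 -- L2;
}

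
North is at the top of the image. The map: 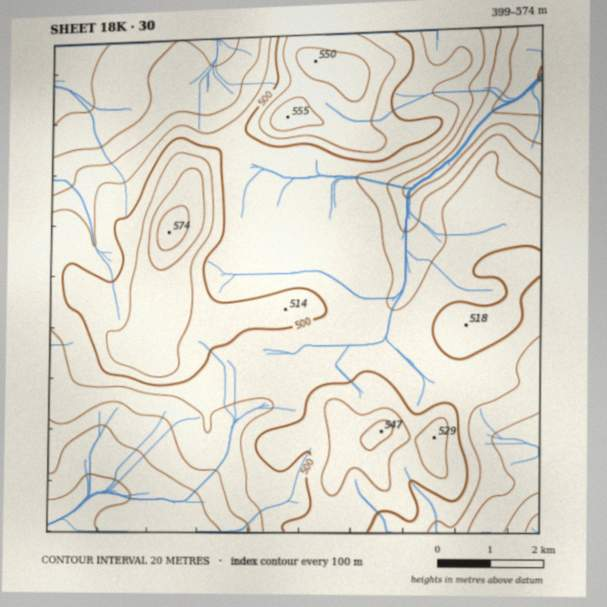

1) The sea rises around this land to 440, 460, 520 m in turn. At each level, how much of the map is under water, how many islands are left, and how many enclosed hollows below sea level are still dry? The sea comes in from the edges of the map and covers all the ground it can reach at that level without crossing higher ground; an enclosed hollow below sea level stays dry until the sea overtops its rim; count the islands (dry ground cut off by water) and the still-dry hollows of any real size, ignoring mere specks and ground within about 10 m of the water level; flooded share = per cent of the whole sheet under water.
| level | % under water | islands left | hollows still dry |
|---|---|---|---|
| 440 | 13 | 0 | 0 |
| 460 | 23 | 0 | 0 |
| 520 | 87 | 2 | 0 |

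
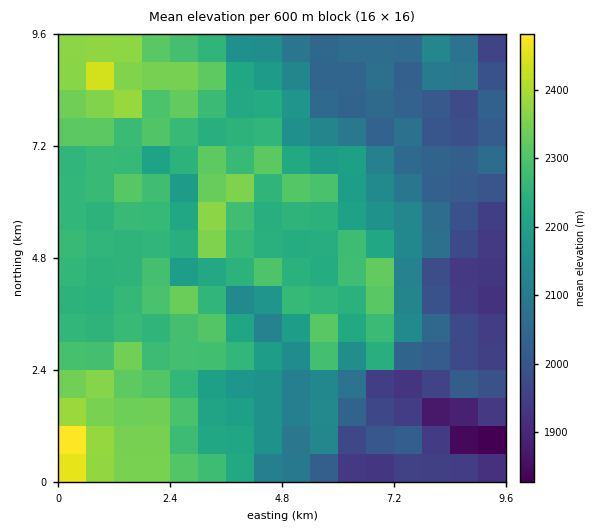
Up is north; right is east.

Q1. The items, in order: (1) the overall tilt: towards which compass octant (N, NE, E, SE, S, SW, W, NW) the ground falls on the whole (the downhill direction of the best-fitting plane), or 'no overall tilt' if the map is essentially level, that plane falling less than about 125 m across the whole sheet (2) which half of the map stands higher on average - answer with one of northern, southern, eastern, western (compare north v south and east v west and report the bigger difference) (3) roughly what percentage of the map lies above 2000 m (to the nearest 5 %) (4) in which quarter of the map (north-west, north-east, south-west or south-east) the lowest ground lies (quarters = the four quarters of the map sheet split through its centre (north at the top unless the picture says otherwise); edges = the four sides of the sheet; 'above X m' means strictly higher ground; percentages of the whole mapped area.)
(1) Overall the map slopes down towards the east.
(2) The western half stands higher on average than the eastern half.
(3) About 85 % of the map lies above 2000 m.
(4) Look to the south-east quarter for the lowest ground.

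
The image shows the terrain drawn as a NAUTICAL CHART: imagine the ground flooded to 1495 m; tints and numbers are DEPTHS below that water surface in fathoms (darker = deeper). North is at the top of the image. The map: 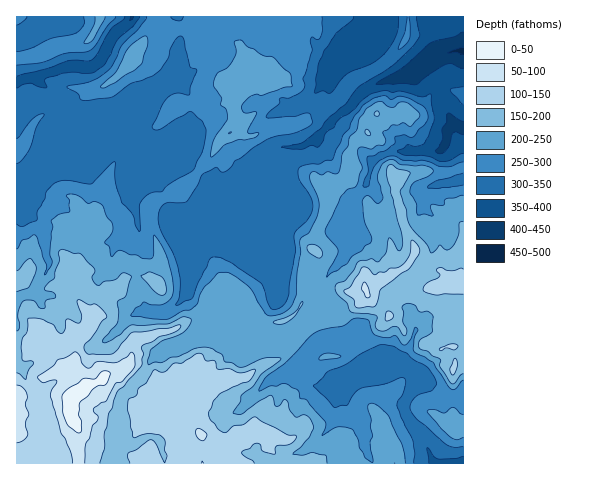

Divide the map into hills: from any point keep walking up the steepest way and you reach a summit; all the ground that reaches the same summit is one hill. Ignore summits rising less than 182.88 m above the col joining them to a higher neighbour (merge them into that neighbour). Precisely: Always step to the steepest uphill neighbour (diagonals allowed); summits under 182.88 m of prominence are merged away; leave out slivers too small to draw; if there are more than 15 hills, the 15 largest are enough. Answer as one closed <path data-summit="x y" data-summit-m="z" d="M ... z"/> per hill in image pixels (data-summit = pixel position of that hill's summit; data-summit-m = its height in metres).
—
<path data-summit="69 413" data-summit-m="1459" d="M463 16l-331 0-8 10-10 8-10 21-10 11-26 0-23 7-9 5-10 0-10 4 1 382 447-1-1-70-9 3-6-1-16-11-19-4-3-6-11-12-10 4-13 0-9-4-13-20-33 0-13 9-17-15 31-30 2-5-2-17 26-35 2-5-10-14 3-13 9-8 2-12 12-12 6-24 20-10 46 0 4-2 8 9 8 22 6-1z"/><path data-summit="365 288" data-summit-m="1320" d="M442 149l-4 2-46 0-20 10-6 24-12 12-2 12-9 8-3 13 10 14-2 5-26 35 2 14-2 8-31 30 17 15 13-9 33 0 13 20 9 4 13 0 10-4 11 12 3 6 19 4 14 10 8 2 10-4 0-212-6 0-8-22z"/><path data-summit="99 17" data-summit-m="1074" d="M131 16l-114 0-1 65 16-4 4 1 9-5 23-7 26 0 10-11 10-21 16-14z"/>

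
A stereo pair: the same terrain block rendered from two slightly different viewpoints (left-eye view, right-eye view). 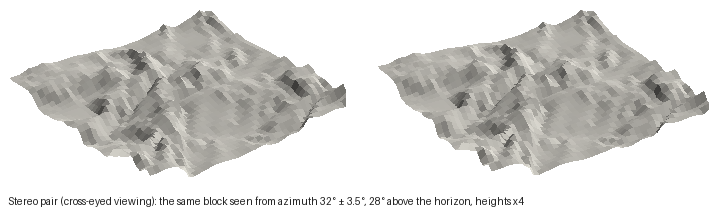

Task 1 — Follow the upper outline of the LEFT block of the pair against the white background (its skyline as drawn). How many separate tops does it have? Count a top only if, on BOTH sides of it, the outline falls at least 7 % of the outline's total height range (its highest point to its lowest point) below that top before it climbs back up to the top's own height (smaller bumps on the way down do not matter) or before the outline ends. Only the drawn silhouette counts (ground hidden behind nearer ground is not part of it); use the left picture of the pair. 2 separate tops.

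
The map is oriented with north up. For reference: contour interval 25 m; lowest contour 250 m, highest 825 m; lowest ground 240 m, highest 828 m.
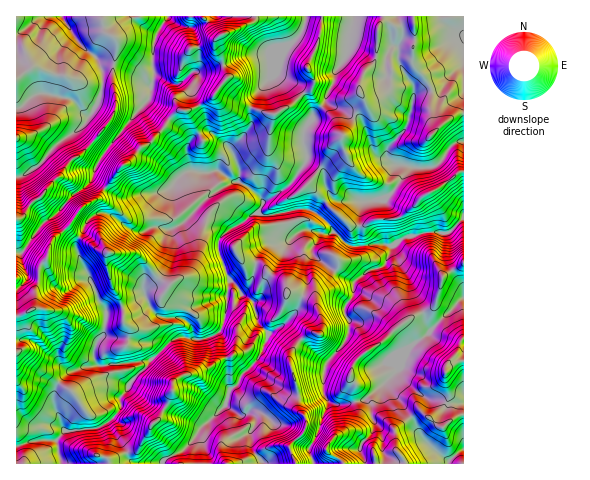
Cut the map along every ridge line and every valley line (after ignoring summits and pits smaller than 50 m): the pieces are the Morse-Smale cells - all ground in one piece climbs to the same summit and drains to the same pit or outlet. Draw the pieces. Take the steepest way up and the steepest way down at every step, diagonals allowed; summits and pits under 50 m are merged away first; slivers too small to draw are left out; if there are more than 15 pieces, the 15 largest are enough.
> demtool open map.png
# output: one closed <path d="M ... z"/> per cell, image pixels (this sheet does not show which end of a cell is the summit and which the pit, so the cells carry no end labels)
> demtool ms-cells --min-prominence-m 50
<path d="M304 94l-13 12-15 8-7 0-18-6 1 16-10 14-11 11-22-17-14 4-9 12 4 19 3 4-11 4-13 14-12 4-13 0-14 5-11-1-14-8-8 10-14 7-15 21-15 11-5 19-9 10-1 17-3 7 0 16-19 9 1 148 44 0-4-20 3-9 4-4 31-2 14-7 11-12 0-12 6-6 3-8 43-44 9-3 23 2 16-7 5-13 5-38 7 4 5 10 11 6 5 20 11 12 12-7 19-20 8-23-3-14 1-9 6-6 31 23 13 4-3 5 0 9-8 11 0 8 5 7-2 13-6 13-16 16-2 8-1 18 6 13 17 2 21-5 32-30 8-19 23-18-21-54-10-15-7-17-31 0-2-2 0-17-10-2-23-22-10 10-7-3-15 0-23 6-8 0-4-3 5-11 26-17 16-25-3-24 2-9 7-9 0-7z"/><path d="M231 281l-3 4-1 22-7 25-16 7-23-2-9 3-43 44-3 8-6 6 0 12-11 12-14 7-31 2-4 4-3 9 5 20 99 0 5-6 16-7 13-12 5-11 25-22 5-16 9-7 2-7 18-18 9-22 0-3-10-12-5-20-11-6-5-10z"/><path d="M313 254l-7 6-1 9 3 14-10 25-12 15-18 11-9 24-18 18-2 7-9 7-4 12 0 3 11 9 7 1 6-2 5 4 0 7-4 7 1 17 11 16 51-1-5-15 8-13 11-29 0-7-5-10 2-22 5-9 12-11 6-13 2-13-5-7 0-8 8-11 0-9 3-5-13-4z"/><path d="M385 22l-6 4-1 3-3 32-10 10-5 11-1 8 6 13-8 8-10 20-13 13-3 11-23 30 18 17 4-3 9 3 30 0 15-3 10-9 13-24-15-3-5-6 0-6 20-25 7-30 3-3 14-4-8-14-10-12 0-16 2-6-1-17-19 2z"/><path d="M101 16l-85 1 0 60 16-10 6 0 16 7 13 3 1 8-5 11 10 4 15 17-8 12 12 13 18-22 6-16-3-17 3-47-12-9z"/><path d="M210 16l-109 1 3 14 12 9 0 13-3 14 0 20 3 17-6 16-17 21 3 5 9 5 42-49 3-7 4-21 14 8 11 2 19-15 1-19-7-22 15-6z"/><path d="M413 16l-59 1-6 18-1 18-11 18-2 10-9 21-11 13-10 15-1 13 3 9 0 8-18 26-25 16-4 9 1 3 11 2 23-6 15 0 7 3 10-11-18-17 23-30 3-11 13-13 10-20 8-8-6-16 6-16 8-7 3-7 3-31 6-4 10 4 18-3z"/><path d="M108 213l-10 0-9 7-13 25 3 12 17 35 2 7 8 13 20-6 19-9 1-7 8-6 13-15 7-21-3-18-20-3-7 5-6 0-11-5z"/><path d="M463 298l-37 38-19 14-8 19-12 13 6 11 8 9 10 15 10-5 18 15 5 0 12-11 8-2z"/><path d="M386 381l-22 19-18 4-11 0-7-2-11 33-8 13 5 16 92-1-11-15 0-18 15-13-9-15-8-9z"/><path d="M306 16l-50 0-3 6-32 13-7 6 0 5 9 13 4 19-13 17 8 6 29 6 7-15 14-16 11-26 19-18z"/><path d="M463 218l-15 15-21-1-21 4-13 9 0 6 16 27 17 44 5 9 33-33z"/><path d="M92 142l-11 13-13 9-5 9-10 9-14-17-14 10-9 3 1 75 4 0 21-29 14-10 19-21 7-3 10-10 2-9 12-19z"/><path d="M255 16l-44 0-4 6-13 4-2 2 7 22-1 19-19 15-11-2-14-8-6 27 21 18 10-9 13-1 17-9 18-22-4-19-9-13 0-5 7-6 32-13z"/><path d="M169 119l-4 7-14 15-10 6-10 14-13 10-13 17 1 2 17 8 7 0 14-5 13 0 12-4 13-14 11-4-3-4-4-14 4-15z"/>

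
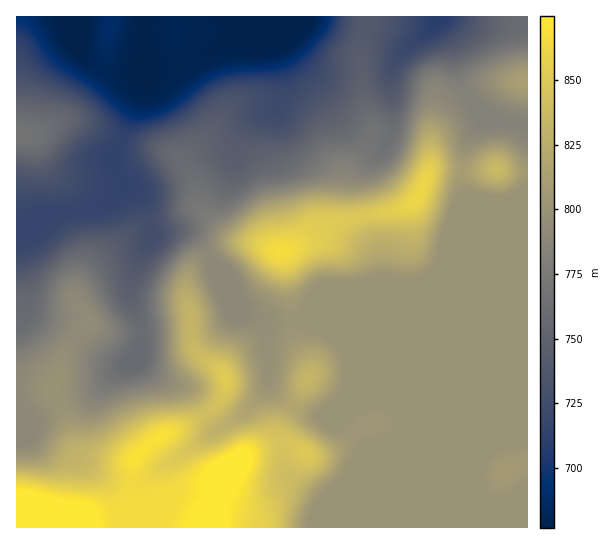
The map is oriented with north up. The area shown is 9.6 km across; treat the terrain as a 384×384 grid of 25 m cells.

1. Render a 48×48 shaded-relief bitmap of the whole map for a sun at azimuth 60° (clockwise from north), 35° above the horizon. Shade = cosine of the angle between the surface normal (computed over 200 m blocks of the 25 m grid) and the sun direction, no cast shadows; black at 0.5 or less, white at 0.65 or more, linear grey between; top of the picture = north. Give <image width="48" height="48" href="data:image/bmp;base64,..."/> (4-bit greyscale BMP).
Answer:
<image width="48" height="48" href="data:image/bmp;base64,Qk32BAAAAAAAAHYAAAAoAAAAMAAAADAAAAABAAQAAAAAAIAEAAATCwAAEwsAABAAAAAAAAAAAAAAABEREQAiIiIAMzMzAERERABVVVUAZmZmAHd3dwCIiIgAmZmZAKqqqgC7u7sAzMzMAN3d3QDu7u4A////AHeIibuod3d2Z5qpmr3Jd3d3d3d3d3d3d3iZmruYd3d2Z4qZmrzJh3d3d3d3d3d3d5mrqrqYd4d3ZnmZqqu6h3d3d3d3d3d3d7vMu6mHeIiHZmiauqmqmHd3d3d3d3d3d93LqphmaIiHZWeaupiIiId3d3d3d3dniNypiIZEaJmHZmeKu5dnmph3d3d3d3dniLp2d3VEaJmIh3eKy5ZovLl3d3d3d3d3iIdlZ3ZmZ4iJmYeKy4eL7bmHd3d3d3d4iIdlaJh2Z3iaupiKupnO7Jh3d3d3d3d3d3dleZh3d3mrupiZmazeyYd3iHd3d3d3d3dmiah3iJq7qYmpiau6h3d4iHd3d3d3d3ZniqmIiau6h2iqmZh4iHd4d3d3d3d3d2ZniqqYmaqYZDaruXRXiYd3d3d3d3d3d2Z3iqqpmYdlMSa9yVNHmph3d3d3d3d3d3d3iqqpmGQhETjeyFNYq6h3d3d3d3d3d3d3iaqZh1IAFIvuuFVovKh3d3d3d3d3d4d3iZmZh0AASbzcqGZ5u5d3d3d3d3d3d3dmeIiJmEABe8y7l2eJqYd3d3d3d3d3d3dmZ3iruEACjMuph3eIh3d3d3d3d3d3d3dVVnrNtzACjNuYd2d3d3d3d3d3d3d3d3dUVpvdpiADndqHZmZ3d3d3d3d3d3d3d4dEV6zclSAVvsl2VEZ4d3d3d3d3d3d3d4dUaLzLhjEmvbh0IiV4d3d3d3d3d3d3d4dVeby6l0ImvJdRABWIdVZ3dmZ3d3d3d4dmeau6mGM2qoUQADaHVFZ3ZVeId3d3d4h2eKqqqXVFiWIAA2eIZniHZWeZh3d3d4d2eJqqqYZEZjECRomZiJmHZmiqh3d3d3d3eJqZmYZERDNFaJmZiIiGVVeqh3d3d3d3iJmYiHUyNGZVeJmIiIh2VVerl3d3d3d3eIiIiHQiR4hleJiImZmHZme8qHd3d3d3d4iIiGMjaJl2eZmZvLuph2i9uXd3d2ZmeIiId1MkeZmHeamavLuphletyWVFeGZniIiIdkIkeaqHiZmZmaqpdTWd2VM2mlVomZiHZSE2iamHeIh3d5qpdCON6lRZzEV5mZiHYyNXmZmHeId3d5qpdBJ963aL3VaJmYiHVDV4mZiHiIh3eJmYdBF97Iec3HeJmYiIdmeIiJmZmZh2eIh4hRF825mbuomZmZqqqYiIiImZmYdmeHd4liJ7y6mJiJmZmrzdypiHd4mZmIdmd3Z5pzN6uph3ZqqavN7tuph2ZomZmIdnd3Z6pzN5qYdlVKqrze7bqId2ZniZmYh3d2aKpzNomXZERJq83uypiHd3Zniaqph3dmaKpjNomGVUVqvN3bqIh3d3d4mquph3ZlaKp0R5qHZmd6vNy5d4h3d3iImaqZh2VVaKqGaKqXd4ibzcuXZ4iHd3iIiJmIdlVFaKqYeJmId4mbzLqGV4iHd3h3iIiIdlRFaJmZiIh3d4iby6l2V4mHd4iIiIiId2UzV4mZmYdmZneLupl2VomHd4iIiIiHd2UyRoiZmYdVVWdw=="/>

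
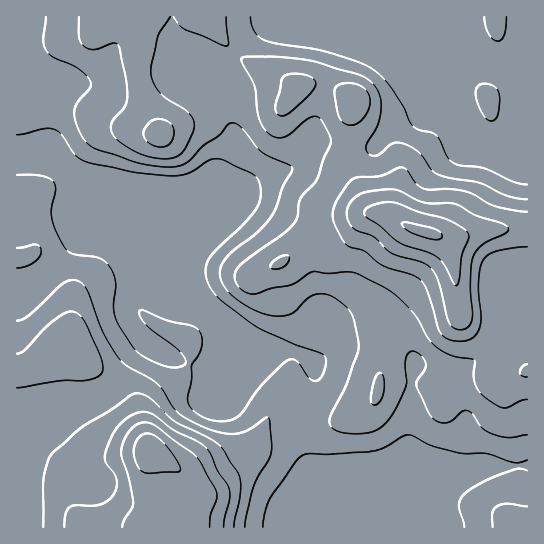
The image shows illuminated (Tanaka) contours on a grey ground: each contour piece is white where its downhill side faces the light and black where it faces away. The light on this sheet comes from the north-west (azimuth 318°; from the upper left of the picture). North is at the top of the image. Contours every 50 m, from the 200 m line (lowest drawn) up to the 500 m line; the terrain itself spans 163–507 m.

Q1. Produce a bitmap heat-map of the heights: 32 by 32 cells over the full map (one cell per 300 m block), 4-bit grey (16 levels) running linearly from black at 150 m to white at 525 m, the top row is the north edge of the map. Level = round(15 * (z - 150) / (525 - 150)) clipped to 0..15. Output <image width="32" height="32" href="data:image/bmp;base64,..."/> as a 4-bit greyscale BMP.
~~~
<image width="32" height="32" href="data:image/bmp;base64,Qk12AgAAAAAAAHYAAAAoAAAAIAAAACAAAAABAAQAAAAAAAACAAATCwAAEwsAABAAAAAAAAAAAAAAABEREQAiIiIAMzMzAERERABVVVUAZmZmAHd3dwCIiIgAmZmZAKqqqgC7u7sAzMzMAN3d3QDu7u4A////AGZ5maqry5dCIiIiIiIiNERmeIiaq7unQiIiIiIiIjNEZmd3mru7p1MiIiIiIiIjM2Zmd5vMy4dUMiIiIiIiIiJmZnis3Ll2VDIiIiIiIiIiZmZ3nNuXZVQzMzMyIjMzRGZmZ4qoZDM0QzRVUzNERVVVVWZndTERJEM0VWQ0VEVmZmZmZlQhERMzI0VlRFVXd3dmZlVDIhESIiI1ZURVZ4hnd3ZDIiIRESIiNFVEVmZ3Z3d1MiIiEREiIjRVRXh2ZlZ3ZCIiIhESMzM0VVaKl2ZEVlMiIhESNEQzRFVnm6dmNEVDIhERJFZVREVWaKynZjM0MyERETV3dlVWZ3isp2ZEMzIRERE1aIdmd4mazKdmRDIRERERJFZ3d4ibzN25iEMhERERERI1Z3eave7ty6kzIRERERERI1Z4m83cy6qZQyERERERERJGZ5u8uqmYdjMhERERERESRWeJmZh3ZlQRERIjNDISI0RXd3iHVEQzERI0VndkMzRVVnZndkMzMyEjRWiIdURFZVZ3ZlRDMzMzNFVniHVEVodniGVDMzREMzRFZ3ZlRFeId5l1QzNERDMzRFdlREVXiIiIZDMzREQzNEVnZURVZ4h3ZUMzMzRENEVVZ2VVVmZmVUMzMzMzRDRVZ2dmZmZUQzMzMzMzNEQ0RXh3ZmZmQzMzMzMzMzRE"/>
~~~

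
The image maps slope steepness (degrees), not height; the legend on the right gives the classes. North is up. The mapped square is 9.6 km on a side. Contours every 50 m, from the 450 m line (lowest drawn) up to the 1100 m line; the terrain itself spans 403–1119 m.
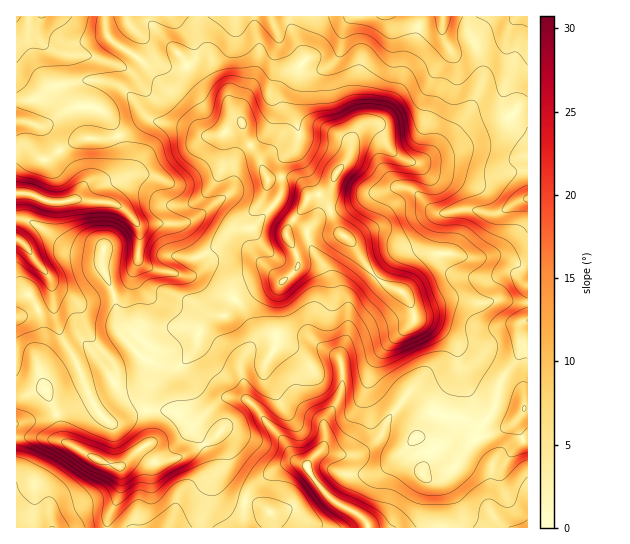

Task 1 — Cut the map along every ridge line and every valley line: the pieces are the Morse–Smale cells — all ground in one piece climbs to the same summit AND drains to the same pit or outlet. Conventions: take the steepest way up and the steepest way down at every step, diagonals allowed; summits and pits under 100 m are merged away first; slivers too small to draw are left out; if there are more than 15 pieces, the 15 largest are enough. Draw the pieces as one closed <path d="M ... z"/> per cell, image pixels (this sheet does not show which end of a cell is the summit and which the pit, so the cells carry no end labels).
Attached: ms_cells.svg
<path d="M330 188l-7 5-14 4-22 33 0 5 12 27-3 8-6 6-9 7-23 2-17 8-9 9-4 9-5 5-12 1-10 10-5 20-15 18-23 3-16 19-11 6-14 4-18 12 0 4 11 10 8 0 23-12 28 0 18 9 11 0 5-3-7 8 0 8 13 24 2 13-12 13-13 6-7 8-9 31 357 0 1-119-3-1-6 10-13 10-32 12-23 0-9 5-7 0-18-8 7-7 31-52 2-8 0-21-14-17-16-9-10-3-10-23-6-6-19-8-17-18-13-23-13-11-10-22z"/><path d="M527 16l-421 0-1 13 3 8 7 7 24 15 22 24 30 27 12 23 7 3 11-1 10-8 11-4 2 11 13 20 10 24 27 1 11 10 5 8 16-5 6-6 4-13 13-16 6-23 10-9 12 2 4 4 8 18 6 6 12 6 12 2 40-18 16-12 32-14 12-11 8-1z"/><path d="M149 119l-8 2-14 11-12 5-37 3-32 20-19-11-10-1-1 70 11 2 11 5 32 23 32 4-1 13 14 32 2 26 4 12 22 24 19 6 15 2 12-10 7-10 5-20 10-10 12-1 5-5 4-9 9-9 17-8 23-2 15-13 3-8-12-27 0-5 18-25 3-11-3-5-11-10-27-1-10-24-13-20-2-11-11 4-10 8-15 1-20-9-27-4z"/><path d="M527 107l-8 1-12 11-32 14-16 12-40 18-12-2-12-6-6-6-8-18-4-4-12-2-8 5-5 11-3 16-14 18-6 19 0 15 10 22 13 11 13 23 17 18 20 9 18-33 7-4 10-2 14 0 15 4 35-1 20 9 7 0z"/><path d="M451 253l-14 0-15 4-19 34 8 12 4 15 28 14 14 17 0 21-2 8-31 52-7 7 18 8 7 0 9-5 23 0 23-8 16-8 11-15 4-2 0-141-7-1-20-9-35 1z"/><path d="M105 16l-89 1 1 131 10 1 19 11 32-20 37-3 12-5 19-13 40 8 16 8 3-1-6-7-8-17-34-31-13-16-10-8-19-11-7-7z"/><path d="M22 219l-6 0 0 75 13 1 6 7 6 16 3 17-7 22 0 9 4 15 14 30 4 2 18-6 10-6 3-5 8 15 19-14 20-6 21-23 9-1-24-8-22-24-4-12-2-26-14-32 2-12-33-5-32-23z"/><path d="M169 411l-28 0-23 12-8 0-12-12-9 6-9 12-4 10 0 8 2 2 23 12 19 6 0 24-11 23-2 14 62 0 10-31 7-8 13-6 10-10 2-12-15-28 0-8 3-4-12-1z"/><path d="M42 437l-26 1 0 89 90 1 3-14 11-23 0-24-19-6-38-20z"/><path d="M29 295l-13 0 1 101 6 0 22-7-8-23 0-9 7-22-1-12-4-13z"/><path d="M45 389l-29 8 1 27 28-5 11-5z"/><path d="M90 396l-3 5-31 13 4 11 1 13 14 10 5-19 7-10 10-8z"/><path d="M57 415l-18 5-21 3-2 2 0 12 26 0 21 4z"/>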